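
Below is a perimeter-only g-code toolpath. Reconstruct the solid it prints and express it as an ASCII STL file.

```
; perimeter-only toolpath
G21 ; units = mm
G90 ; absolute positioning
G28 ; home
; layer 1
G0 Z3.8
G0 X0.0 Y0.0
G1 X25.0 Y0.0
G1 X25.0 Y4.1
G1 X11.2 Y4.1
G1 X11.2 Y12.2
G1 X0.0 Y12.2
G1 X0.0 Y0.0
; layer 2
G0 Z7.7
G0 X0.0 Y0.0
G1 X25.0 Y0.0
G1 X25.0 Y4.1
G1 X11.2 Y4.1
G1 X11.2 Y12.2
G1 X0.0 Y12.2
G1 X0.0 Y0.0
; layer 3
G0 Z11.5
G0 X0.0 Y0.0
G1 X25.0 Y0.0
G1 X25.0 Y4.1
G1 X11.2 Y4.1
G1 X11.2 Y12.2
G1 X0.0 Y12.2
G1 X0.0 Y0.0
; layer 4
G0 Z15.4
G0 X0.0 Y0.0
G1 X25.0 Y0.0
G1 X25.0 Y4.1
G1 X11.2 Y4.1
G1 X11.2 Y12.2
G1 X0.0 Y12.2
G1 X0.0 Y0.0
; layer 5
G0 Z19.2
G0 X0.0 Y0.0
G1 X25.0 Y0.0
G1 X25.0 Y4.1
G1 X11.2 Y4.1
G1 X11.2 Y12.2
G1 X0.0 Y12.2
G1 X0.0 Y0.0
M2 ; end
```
solid part
  facet normal 0.0000 0.0000 -1.0000
    outer loop
      vertex 25.0 4.1 0.0
      vertex 25.0 0.0 0.0
      vertex 0.0 0.0 0.0
    endloop
  endfacet
  facet normal 0.0000 0.0000 -1.0000
    outer loop
      vertex 11.2 4.1 0.0
      vertex 25.0 4.1 0.0
      vertex 0.0 0.0 0.0
    endloop
  endfacet
  facet normal 0.0000 0.0000 -1.0000
    outer loop
      vertex 11.2 12.2 0.0
      vertex 11.2 4.1 0.0
      vertex 0.0 0.0 0.0
    endloop
  endfacet
  facet normal 0.0000 0.0000 -1.0000
    outer loop
      vertex 0.0 12.2 0.0
      vertex 11.2 12.2 0.0
      vertex 0.0 0.0 0.0
    endloop
  endfacet
  facet normal 0.0000 0.0000 1.0000
    outer loop
      vertex 0.0 0.0 19.2
      vertex 25.0 0.0 19.2
      vertex 25.0 4.1 19.2
    endloop
  endfacet
  facet normal 0.0000 0.0000 1.0000
    outer loop
      vertex 0.0 0.0 19.2
      vertex 25.0 4.1 19.2
      vertex 11.2 4.1 19.2
    endloop
  endfacet
  facet normal 0.0000 0.0000 1.0000
    outer loop
      vertex 0.0 0.0 19.2
      vertex 11.2 4.1 19.2
      vertex 11.2 12.2 19.2
    endloop
  endfacet
  facet normal 0.0000 0.0000 1.0000
    outer loop
      vertex 0.0 0.0 19.2
      vertex 11.2 12.2 19.2
      vertex 0.0 12.2 19.2
    endloop
  endfacet
  facet normal 0.0000 -1.0000 0.0000
    outer loop
      vertex 0.0 0.0 0.0
      vertex 25.0 0.0 0.0
      vertex 25.0 0.0 19.2
    endloop
  endfacet
  facet normal 0.0000 -1.0000 0.0000
    outer loop
      vertex 0.0 0.0 0.0
      vertex 25.0 0.0 19.2
      vertex 0.0 0.0 19.2
    endloop
  endfacet
  facet normal 1.0000 0.0000 0.0000
    outer loop
      vertex 25.0 0.0 0.0
      vertex 25.0 4.1 0.0
      vertex 25.0 4.1 19.2
    endloop
  endfacet
  facet normal 1.0000 0.0000 0.0000
    outer loop
      vertex 25.0 0.0 0.0
      vertex 25.0 4.1 19.2
      vertex 25.0 0.0 19.2
    endloop
  endfacet
  facet normal 0.0000 1.0000 0.0000
    outer loop
      vertex 25.0 4.1 0.0
      vertex 11.2 4.1 0.0
      vertex 11.2 4.1 19.2
    endloop
  endfacet
  facet normal 0.0000 1.0000 0.0000
    outer loop
      vertex 25.0 4.1 0.0
      vertex 11.2 4.1 19.2
      vertex 25.0 4.1 19.2
    endloop
  endfacet
  facet normal 1.0000 0.0000 0.0000
    outer loop
      vertex 11.2 4.1 0.0
      vertex 11.2 12.2 0.0
      vertex 11.2 12.2 19.2
    endloop
  endfacet
  facet normal 1.0000 0.0000 0.0000
    outer loop
      vertex 11.2 4.1 0.0
      vertex 11.2 12.2 19.2
      vertex 11.2 4.1 19.2
    endloop
  endfacet
  facet normal 0.0000 1.0000 0.0000
    outer loop
      vertex 11.2 12.2 0.0
      vertex 0.0 12.2 0.0
      vertex 0.0 12.2 19.2
    endloop
  endfacet
  facet normal 0.0000 1.0000 0.0000
    outer loop
      vertex 11.2 12.2 0.0
      vertex 0.0 12.2 19.2
      vertex 11.2 12.2 19.2
    endloop
  endfacet
  facet normal -1.0000 0.0000 0.0000
    outer loop
      vertex 0.0 12.2 0.0
      vertex 0.0 0.0 0.0
      vertex 0.0 0.0 19.2
    endloop
  endfacet
  facet normal -1.0000 0.0000 0.0000
    outer loop
      vertex 0.0 12.2 0.0
      vertex 0.0 0.0 19.2
      vertex 0.0 12.2 19.2
    endloop
  endfacet
endsolid part

The G0 Z moves step by Δz≈3.8 mm. Every layer's G1 loop is the same polygon, so the solid is a straight extrusion of it from z=0 to z≈19.2. Closing with flat bottom and top caps and triangulating gives 20 facets — an L-shaped prism: outer 25 × 12.2 mm, arm thicknesses ≈ 4.1 mm (horizontal) and 11.2 mm (vertical), extruded 19.2 mm in z.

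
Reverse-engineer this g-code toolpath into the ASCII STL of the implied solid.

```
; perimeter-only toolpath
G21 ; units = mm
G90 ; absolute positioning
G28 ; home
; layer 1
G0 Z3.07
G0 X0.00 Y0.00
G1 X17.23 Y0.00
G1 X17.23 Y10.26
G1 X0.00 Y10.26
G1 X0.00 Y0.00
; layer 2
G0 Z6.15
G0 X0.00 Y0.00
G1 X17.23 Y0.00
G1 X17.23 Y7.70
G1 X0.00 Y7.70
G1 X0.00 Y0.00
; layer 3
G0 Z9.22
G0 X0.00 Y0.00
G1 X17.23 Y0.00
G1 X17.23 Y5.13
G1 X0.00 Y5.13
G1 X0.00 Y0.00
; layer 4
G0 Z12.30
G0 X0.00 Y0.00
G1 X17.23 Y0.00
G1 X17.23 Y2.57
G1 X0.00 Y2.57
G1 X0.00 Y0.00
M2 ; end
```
solid part
  facet normal 0.0000 0.0000 -1.0000
    outer loop
      vertex 17.23 12.83 0.00
      vertex 17.23 0.00 0.00
      vertex 0.00 0.00 0.00
    endloop
  endfacet
  facet normal 0.0000 0.0000 -1.0000
    outer loop
      vertex 0.00 12.83 0.00
      vertex 17.23 12.83 0.00
      vertex 0.00 0.00 0.00
    endloop
  endfacet
  facet normal 0.0000 -1.0000 0.0000
    outer loop
      vertex 0.00 0.00 0.00
      vertex 17.23 0.00 0.00
      vertex 17.23 0.00 15.37
    endloop
  endfacet
  facet normal 0.0000 -1.0000 0.0000
    outer loop
      vertex 0.00 0.00 0.00
      vertex 17.23 0.00 15.37
      vertex 0.00 0.00 15.37
    endloop
  endfacet
  facet normal 0.0000 0.7677 0.6408
    outer loop
      vertex 0.00 0.00 15.37
      vertex 17.23 0.00 15.37
      vertex 17.23 12.83 0.00
    endloop
  endfacet
  facet normal 0.0000 0.7677 0.6408
    outer loop
      vertex 0.00 0.00 15.37
      vertex 17.23 12.83 0.00
      vertex 0.00 12.83 0.00
    endloop
  endfacet
  facet normal -1.0000 0.0000 0.0000
    outer loop
      vertex 0.00 0.00 15.37
      vertex 0.00 12.83 0.00
      vertex 0.00 0.00 0.00
    endloop
  endfacet
  facet normal 1.0000 0.0000 0.0000
    outer loop
      vertex 17.23 0.00 0.00
      vertex 17.23 12.83 0.00
      vertex 17.23 0.00 15.37
    endloop
  endfacet
endsolid part

The G0 Z moves step by Δz≈3.07 mm. The G1 loops shrink linearly with z, so the solid tapers from its base footprint up to z≈15.4. Closing with a flat bottom cap and the tapered top and triangulating gives 8 facets — a wedge (ramp): 17.2 × 12.8 mm base, rising to 15.4 mm along the y=0 edge and sloping linearly to z=0 at y=12.8.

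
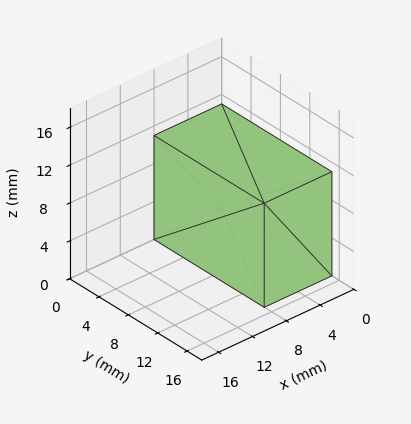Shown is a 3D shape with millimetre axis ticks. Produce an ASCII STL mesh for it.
Reading the render: the shape is a rectangular box, roughly 8 × 15 mm footprint and 11 mm tall (dimensions read to the nearest mm from the axis ticks). For the STL, each face is triangulated and given an outward normal.

solid part
  facet normal 0.0000 0.0000 -1.0000
    outer loop
      vertex 8.000 15.000 0.000
      vertex 8.000 0.000 0.000
      vertex 0.000 0.000 0.000
    endloop
  endfacet
  facet normal 0.0000 0.0000 -1.0000
    outer loop
      vertex 0.000 15.000 0.000
      vertex 8.000 15.000 0.000
      vertex 0.000 0.000 0.000
    endloop
  endfacet
  facet normal 0.0000 0.0000 1.0000
    outer loop
      vertex 0.000 0.000 11.000
      vertex 8.000 0.000 11.000
      vertex 8.000 15.000 11.000
    endloop
  endfacet
  facet normal 0.0000 0.0000 1.0000
    outer loop
      vertex 0.000 0.000 11.000
      vertex 8.000 15.000 11.000
      vertex 0.000 15.000 11.000
    endloop
  endfacet
  facet normal 0.0000 -1.0000 0.0000
    outer loop
      vertex 0.000 0.000 0.000
      vertex 8.000 0.000 0.000
      vertex 8.000 0.000 11.000
    endloop
  endfacet
  facet normal 0.0000 -1.0000 0.0000
    outer loop
      vertex 0.000 0.000 0.000
      vertex 8.000 0.000 11.000
      vertex 0.000 0.000 11.000
    endloop
  endfacet
  facet normal 0.0000 1.0000 0.0000
    outer loop
      vertex 8.000 15.000 11.000
      vertex 8.000 15.000 0.000
      vertex 0.000 15.000 0.000
    endloop
  endfacet
  facet normal 0.0000 1.0000 0.0000
    outer loop
      vertex 0.000 15.000 11.000
      vertex 8.000 15.000 11.000
      vertex 0.000 15.000 0.000
    endloop
  endfacet
  facet normal -1.0000 0.0000 0.0000
    outer loop
      vertex 0.000 15.000 11.000
      vertex 0.000 15.000 0.000
      vertex 0.000 0.000 0.000
    endloop
  endfacet
  facet normal -1.0000 0.0000 0.0000
    outer loop
      vertex 0.000 0.000 11.000
      vertex 0.000 15.000 11.000
      vertex 0.000 0.000 0.000
    endloop
  endfacet
  facet normal 1.0000 0.0000 0.0000
    outer loop
      vertex 8.000 0.000 0.000
      vertex 8.000 15.000 0.000
      vertex 8.000 15.000 11.000
    endloop
  endfacet
  facet normal 1.0000 0.0000 0.0000
    outer loop
      vertex 8.000 0.000 0.000
      vertex 8.000 15.000 11.000
      vertex 8.000 0.000 11.000
    endloop
  endfacet
endsolid part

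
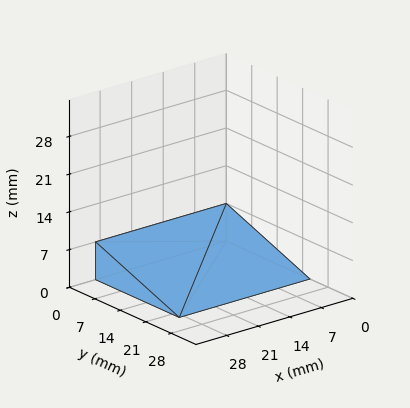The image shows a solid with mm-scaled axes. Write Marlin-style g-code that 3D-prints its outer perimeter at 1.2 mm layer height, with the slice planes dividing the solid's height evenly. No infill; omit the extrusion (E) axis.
Reading the render: the shape is a wedge (ramp): 29 × 23 mm base, rising to 7 mm along the y=0 edge and sloping linearly to z=0 at y=23 (dimensions read to the nearest mm from the axis ticks). For the g-code, the solid's height is divided into equal slices at the stated Δz and each level perimeter traced with G1 moves after a G0 lift.

; perimeter-only toolpath
G21 ; units = mm
G90 ; absolute positioning
G28 ; home
; layer 1
G0 Z1.2
G0 X0.0 Y0.0
G1 X29.0 Y0.0
G1 X29.0 Y19.2
G1 X0.0 Y19.2
G1 X0.0 Y0.0
; layer 2
G0 Z2.3
G0 X0.0 Y0.0
G1 X29.0 Y0.0
G1 X29.0 Y15.3
G1 X0.0 Y15.3
G1 X0.0 Y0.0
; layer 3
G0 Z3.5
G0 X0.0 Y0.0
G1 X29.0 Y0.0
G1 X29.0 Y11.5
G1 X0.0 Y11.5
G1 X0.0 Y0.0
; layer 4
G0 Z4.7
G0 X0.0 Y0.0
G1 X29.0 Y0.0
G1 X29.0 Y7.7
G1 X0.0 Y7.7
G1 X0.0 Y0.0
; layer 5
G0 Z5.8
G0 X0.0 Y0.0
G1 X29.0 Y0.0
G1 X29.0 Y3.8
G1 X0.0 Y3.8
G1 X0.0 Y0.0
M2 ; end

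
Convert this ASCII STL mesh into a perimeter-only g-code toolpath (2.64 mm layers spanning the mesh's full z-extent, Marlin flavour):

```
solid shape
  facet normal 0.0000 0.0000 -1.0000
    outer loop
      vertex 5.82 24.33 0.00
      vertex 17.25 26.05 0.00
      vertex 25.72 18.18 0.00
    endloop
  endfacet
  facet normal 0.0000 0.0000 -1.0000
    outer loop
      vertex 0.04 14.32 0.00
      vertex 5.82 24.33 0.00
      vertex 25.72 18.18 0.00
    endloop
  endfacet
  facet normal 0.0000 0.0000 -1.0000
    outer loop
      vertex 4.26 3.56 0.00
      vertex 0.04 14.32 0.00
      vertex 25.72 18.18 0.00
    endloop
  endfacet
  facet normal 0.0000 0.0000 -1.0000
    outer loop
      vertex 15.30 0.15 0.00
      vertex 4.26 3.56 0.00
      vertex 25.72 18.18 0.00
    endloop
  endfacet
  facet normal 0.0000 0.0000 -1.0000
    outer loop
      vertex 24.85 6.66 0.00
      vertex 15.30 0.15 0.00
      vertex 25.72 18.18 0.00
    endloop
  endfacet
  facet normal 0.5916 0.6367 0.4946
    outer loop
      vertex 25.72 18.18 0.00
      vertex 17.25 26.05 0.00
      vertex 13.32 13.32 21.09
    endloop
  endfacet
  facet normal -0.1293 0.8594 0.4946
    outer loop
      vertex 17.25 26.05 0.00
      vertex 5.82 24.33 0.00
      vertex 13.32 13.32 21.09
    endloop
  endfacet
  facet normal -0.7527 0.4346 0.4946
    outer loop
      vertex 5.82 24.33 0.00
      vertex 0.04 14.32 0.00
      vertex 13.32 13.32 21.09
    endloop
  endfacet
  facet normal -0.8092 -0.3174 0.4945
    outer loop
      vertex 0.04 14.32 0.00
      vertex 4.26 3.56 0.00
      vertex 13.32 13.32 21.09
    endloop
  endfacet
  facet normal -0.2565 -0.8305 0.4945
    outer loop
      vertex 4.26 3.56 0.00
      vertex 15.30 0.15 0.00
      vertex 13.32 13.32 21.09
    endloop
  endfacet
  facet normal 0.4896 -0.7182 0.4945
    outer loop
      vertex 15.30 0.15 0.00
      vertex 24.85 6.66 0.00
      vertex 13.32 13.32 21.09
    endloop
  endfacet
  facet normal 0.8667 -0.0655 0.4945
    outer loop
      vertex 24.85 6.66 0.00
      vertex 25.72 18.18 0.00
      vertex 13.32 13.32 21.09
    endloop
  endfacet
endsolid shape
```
; perimeter-only toolpath
G21 ; units = mm
G90 ; absolute positioning
G28 ; home
; layer 1
G0 Z2.64
G0 X24.17 Y17.57
G1 X16.76 Y24.46
G1 X6.76 Y22.95
G1 X1.70 Y14.20
G1 X5.39 Y4.78
G1 X15.05 Y1.80
G1 X23.41 Y7.49
G1 X24.17 Y17.57
; layer 2
G0 Z5.27
G0 X22.62 Y16.96
G1 X16.27 Y22.87
G1 X7.70 Y21.58
G1 X3.36 Y14.07
G1 X6.53 Y6.00
G1 X14.81 Y3.44
G1 X21.97 Y8.32
G1 X22.62 Y16.96
; layer 3
G0 Z7.91
G0 X21.07 Y16.36
G1 X15.78 Y21.28
G1 X8.63 Y20.20
G1 X5.02 Y13.95
G1 X7.66 Y7.22
G1 X14.56 Y5.09
G1 X20.53 Y9.16
G1 X21.07 Y16.36
; layer 4
G0 Z10.54
G0 X19.52 Y15.75
G1 X15.29 Y19.69
G1 X9.57 Y18.82
G1 X6.68 Y13.82
G1 X8.79 Y8.44
G1 X14.31 Y6.74
G1 X19.09 Y9.99
G1 X19.52 Y15.75
; layer 5
G0 Z13.18
G0 X17.97 Y15.14
G1 X14.79 Y18.09
G1 X10.51 Y17.45
G1 X8.34 Y13.70
G1 X9.92 Y9.66
G1 X14.06 Y8.38
G1 X17.64 Y10.82
G1 X17.97 Y15.14
; layer 6
G0 Z15.82
G0 X16.42 Y14.54
G1 X14.30 Y16.50
G1 X11.45 Y16.07
G1 X10.00 Y13.57
G1 X11.05 Y10.88
G1 X13.82 Y10.03
G1 X16.20 Y11.66
G1 X16.42 Y14.54
; layer 7
G0 Z18.45
G0 X14.87 Y13.93
G1 X13.81 Y14.91
G1 X12.38 Y14.70
G1 X11.66 Y13.45
G1 X12.19 Y12.10
G1 X13.57 Y11.67
G1 X14.76 Y12.49
G1 X14.87 Y13.93
M2 ; end

The solid is a regular 7-sided pyramid, base circumscribed radius ≈ 13.3 mm, apex at z ≈ 21.1 mm. Slicing at Δz = 2.64 mm — 8 equal slices spanning the solid's height, so layer i sits at z = i·h/8 — gives 7 non-empty perimeters. Each is a 7-segment closed polygon; G0 lifts to the layer z and rapids to the start vertex, then G1 traces the edges. The cross-section shrinks linearly with z (the slice at the apex is degenerate and omitted).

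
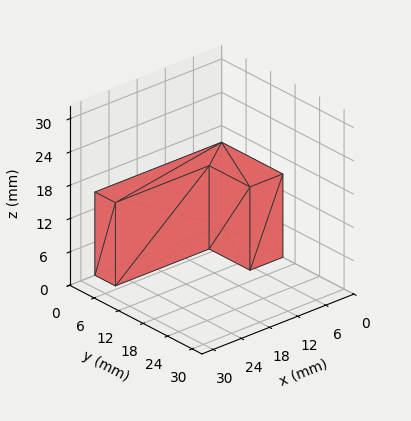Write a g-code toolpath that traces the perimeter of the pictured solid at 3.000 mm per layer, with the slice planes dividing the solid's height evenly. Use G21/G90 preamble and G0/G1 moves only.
Reading the render: the shape is an L-shaped prism: outer 27 × 15 mm, arm thicknesses ≈ 5 mm (horizontal) and 7 mm (vertical), extruded 15 mm in z (dimensions read to the nearest mm from the axis ticks). For the g-code, the solid's height is divided into equal slices at the stated Δz and each level perimeter traced with G1 moves after a G0 lift.

; perimeter-only toolpath
G21 ; units = mm
G90 ; absolute positioning
G28 ; home
; layer 1
G0 Z3.000
G0 X0.000 Y0.000
G1 X27.000 Y0.000
G1 X27.000 Y5.000
G1 X7.000 Y5.000
G1 X7.000 Y15.000
G1 X0.000 Y15.000
G1 X0.000 Y0.000
; layer 2
G0 Z6.000
G0 X0.000 Y0.000
G1 X27.000 Y0.000
G1 X27.000 Y5.000
G1 X7.000 Y5.000
G1 X7.000 Y15.000
G1 X0.000 Y15.000
G1 X0.000 Y0.000
; layer 3
G0 Z9.000
G0 X0.000 Y0.000
G1 X27.000 Y0.000
G1 X27.000 Y5.000
G1 X7.000 Y5.000
G1 X7.000 Y15.000
G1 X0.000 Y15.000
G1 X0.000 Y0.000
; layer 4
G0 Z12.000
G0 X0.000 Y0.000
G1 X27.000 Y0.000
G1 X27.000 Y5.000
G1 X7.000 Y5.000
G1 X7.000 Y15.000
G1 X0.000 Y15.000
G1 X0.000 Y0.000
; layer 5
G0 Z15.000
G0 X0.000 Y0.000
G1 X27.000 Y0.000
G1 X27.000 Y5.000
G1 X7.000 Y5.000
G1 X7.000 Y15.000
G1 X0.000 Y15.000
G1 X0.000 Y0.000
M2 ; end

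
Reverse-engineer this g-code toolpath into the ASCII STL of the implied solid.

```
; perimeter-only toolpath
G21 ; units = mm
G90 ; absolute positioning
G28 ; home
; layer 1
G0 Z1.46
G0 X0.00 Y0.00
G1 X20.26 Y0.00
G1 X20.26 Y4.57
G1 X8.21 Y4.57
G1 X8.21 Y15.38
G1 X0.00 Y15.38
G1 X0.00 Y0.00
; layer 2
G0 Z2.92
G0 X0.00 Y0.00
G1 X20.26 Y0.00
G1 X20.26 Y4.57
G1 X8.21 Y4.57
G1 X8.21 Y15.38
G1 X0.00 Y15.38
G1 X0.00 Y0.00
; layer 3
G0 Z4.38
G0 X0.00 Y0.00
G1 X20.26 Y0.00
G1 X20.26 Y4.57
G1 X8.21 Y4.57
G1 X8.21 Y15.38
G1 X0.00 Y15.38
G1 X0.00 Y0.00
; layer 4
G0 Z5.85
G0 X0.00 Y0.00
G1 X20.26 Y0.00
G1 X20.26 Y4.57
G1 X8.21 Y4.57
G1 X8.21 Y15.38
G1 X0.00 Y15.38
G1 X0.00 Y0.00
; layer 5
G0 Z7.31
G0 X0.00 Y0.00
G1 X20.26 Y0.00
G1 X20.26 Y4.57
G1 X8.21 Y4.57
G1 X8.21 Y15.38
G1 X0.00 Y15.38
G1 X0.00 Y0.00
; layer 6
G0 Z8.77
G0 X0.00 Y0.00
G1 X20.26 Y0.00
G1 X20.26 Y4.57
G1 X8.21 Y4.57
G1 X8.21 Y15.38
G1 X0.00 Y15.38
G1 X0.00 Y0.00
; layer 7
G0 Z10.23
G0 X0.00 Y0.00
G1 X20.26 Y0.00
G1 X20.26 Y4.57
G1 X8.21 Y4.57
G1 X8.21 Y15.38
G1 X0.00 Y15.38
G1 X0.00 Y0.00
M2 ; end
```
solid part
  facet normal 0.0000 0.0000 -1.0000
    outer loop
      vertex 20.26 4.57 0.00
      vertex 20.26 0.00 0.00
      vertex 0.00 0.00 0.00
    endloop
  endfacet
  facet normal 0.0000 0.0000 -1.0000
    outer loop
      vertex 8.21 4.57 0.00
      vertex 20.26 4.57 0.00
      vertex 0.00 0.00 0.00
    endloop
  endfacet
  facet normal 0.0000 0.0000 -1.0000
    outer loop
      vertex 8.21 15.38 0.00
      vertex 8.21 4.57 0.00
      vertex 0.00 0.00 0.00
    endloop
  endfacet
  facet normal 0.0000 0.0000 -1.0000
    outer loop
      vertex 0.00 15.38 0.00
      vertex 8.21 15.38 0.00
      vertex 0.00 0.00 0.00
    endloop
  endfacet
  facet normal 0.0000 0.0000 1.0000
    outer loop
      vertex 0.00 0.00 10.23
      vertex 20.26 0.00 10.23
      vertex 20.26 4.57 10.23
    endloop
  endfacet
  facet normal 0.0000 0.0000 1.0000
    outer loop
      vertex 0.00 0.00 10.23
      vertex 20.26 4.57 10.23
      vertex 8.21 4.57 10.23
    endloop
  endfacet
  facet normal 0.0000 0.0000 1.0000
    outer loop
      vertex 0.00 0.00 10.23
      vertex 8.21 4.57 10.23
      vertex 8.21 15.38 10.23
    endloop
  endfacet
  facet normal 0.0000 0.0000 1.0000
    outer loop
      vertex 0.00 0.00 10.23
      vertex 8.21 15.38 10.23
      vertex 0.00 15.38 10.23
    endloop
  endfacet
  facet normal 0.0000 -1.0000 0.0000
    outer loop
      vertex 0.00 0.00 0.00
      vertex 20.26 0.00 0.00
      vertex 20.26 0.00 10.23
    endloop
  endfacet
  facet normal 0.0000 -1.0000 0.0000
    outer loop
      vertex 0.00 0.00 0.00
      vertex 20.26 0.00 10.23
      vertex 0.00 0.00 10.23
    endloop
  endfacet
  facet normal 1.0000 0.0000 0.0000
    outer loop
      vertex 20.26 0.00 0.00
      vertex 20.26 4.57 0.00
      vertex 20.26 4.57 10.23
    endloop
  endfacet
  facet normal 1.0000 0.0000 0.0000
    outer loop
      vertex 20.26 0.00 0.00
      vertex 20.26 4.57 10.23
      vertex 20.26 0.00 10.23
    endloop
  endfacet
  facet normal 0.0000 1.0000 0.0000
    outer loop
      vertex 20.26 4.57 0.00
      vertex 8.21 4.57 0.00
      vertex 8.21 4.57 10.23
    endloop
  endfacet
  facet normal 0.0000 1.0000 0.0000
    outer loop
      vertex 20.26 4.57 0.00
      vertex 8.21 4.57 10.23
      vertex 20.26 4.57 10.23
    endloop
  endfacet
  facet normal 1.0000 0.0000 0.0000
    outer loop
      vertex 8.21 4.57 0.00
      vertex 8.21 15.38 0.00
      vertex 8.21 15.38 10.23
    endloop
  endfacet
  facet normal 1.0000 0.0000 0.0000
    outer loop
      vertex 8.21 4.57 0.00
      vertex 8.21 15.38 10.23
      vertex 8.21 4.57 10.23
    endloop
  endfacet
  facet normal 0.0000 1.0000 0.0000
    outer loop
      vertex 8.21 15.38 0.00
      vertex 0.00 15.38 0.00
      vertex 0.00 15.38 10.23
    endloop
  endfacet
  facet normal 0.0000 1.0000 0.0000
    outer loop
      vertex 8.21 15.38 0.00
      vertex 0.00 15.38 10.23
      vertex 8.21 15.38 10.23
    endloop
  endfacet
  facet normal -1.0000 0.0000 0.0000
    outer loop
      vertex 0.00 15.38 0.00
      vertex 0.00 0.00 0.00
      vertex 0.00 0.00 10.23
    endloop
  endfacet
  facet normal -1.0000 0.0000 0.0000
    outer loop
      vertex 0.00 15.38 0.00
      vertex 0.00 0.00 10.23
      vertex 0.00 15.38 10.23
    endloop
  endfacet
endsolid part

The G0 Z moves step by Δz≈1.46 mm. Every layer's G1 loop is the same polygon, so the solid is a straight extrusion of it from z=0 to z≈10.2. Closing with flat bottom and top caps and triangulating gives 20 facets — an L-shaped prism: outer 20.3 × 15.4 mm, arm thicknesses ≈ 4.57 mm (horizontal) and 8.21 mm (vertical), extruded 10.2 mm in z.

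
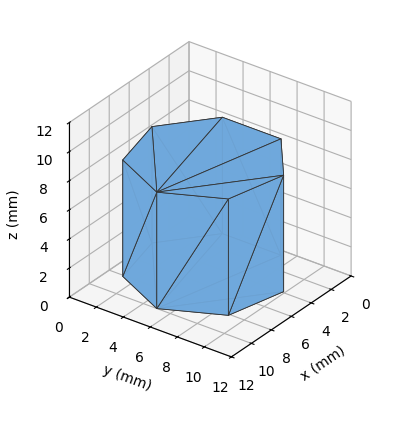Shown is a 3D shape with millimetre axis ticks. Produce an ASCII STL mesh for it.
Reading the render: the shape is a regular 7-sided prism (a cylinder approximated with 7 flat sides), circumscribed radius ≈ 5 mm, height ≈ 8 mm (dimensions read to the nearest mm from the axis ticks). For the STL, each face is triangulated and given an outward normal.

solid part
  facet normal 0.0000 0.0000 -1.0000
    outer loop
      vertex 3.887 9.875 0.000
      vertex 8.117 8.909 0.000
      vertex 10.000 5.000 0.000
    endloop
  endfacet
  facet normal 0.0000 0.0000 -1.0000
    outer loop
      vertex 0.495 7.169 0.000
      vertex 3.887 9.875 0.000
      vertex 10.000 5.000 0.000
    endloop
  endfacet
  facet normal 0.0000 0.0000 -1.0000
    outer loop
      vertex 0.495 2.831 0.000
      vertex 0.495 7.169 0.000
      vertex 10.000 5.000 0.000
    endloop
  endfacet
  facet normal 0.0000 0.0000 -1.0000
    outer loop
      vertex 3.887 0.125 0.000
      vertex 0.495 2.831 0.000
      vertex 10.000 5.000 0.000
    endloop
  endfacet
  facet normal 0.0000 0.0000 -1.0000
    outer loop
      vertex 8.117 1.091 0.000
      vertex 3.887 0.125 0.000
      vertex 10.000 5.000 0.000
    endloop
  endfacet
  facet normal 0.0000 0.0000 1.0000
    outer loop
      vertex 10.000 5.000 8.000
      vertex 8.117 8.909 8.000
      vertex 3.887 9.875 8.000
    endloop
  endfacet
  facet normal 0.0000 0.0000 1.0000
    outer loop
      vertex 10.000 5.000 8.000
      vertex 3.887 9.875 8.000
      vertex 0.495 7.169 8.000
    endloop
  endfacet
  facet normal 0.0000 0.0000 1.0000
    outer loop
      vertex 10.000 5.000 8.000
      vertex 0.495 7.169 8.000
      vertex 0.495 2.831 8.000
    endloop
  endfacet
  facet normal 0.0000 0.0000 1.0000
    outer loop
      vertex 10.000 5.000 8.000
      vertex 0.495 2.831 8.000
      vertex 3.887 0.125 8.000
    endloop
  endfacet
  facet normal 0.0000 0.0000 1.0000
    outer loop
      vertex 10.000 5.000 8.000
      vertex 3.887 0.125 8.000
      vertex 8.117 1.091 8.000
    endloop
  endfacet
  facet normal 0.9009 0.4340 0.0000
    outer loop
      vertex 10.000 5.000 0.000
      vertex 8.117 8.909 0.000
      vertex 8.117 8.909 8.000
    endloop
  endfacet
  facet normal 0.9009 0.4340 0.0000
    outer loop
      vertex 10.000 5.000 0.000
      vertex 8.117 8.909 8.000
      vertex 10.000 5.000 8.000
    endloop
  endfacet
  facet normal 0.2226 0.9749 0.0000
    outer loop
      vertex 8.117 8.909 0.000
      vertex 3.887 9.875 0.000
      vertex 3.887 9.875 8.000
    endloop
  endfacet
  facet normal 0.2226 0.9749 0.0000
    outer loop
      vertex 8.117 8.909 0.000
      vertex 3.887 9.875 8.000
      vertex 8.117 8.909 8.000
    endloop
  endfacet
  facet normal -0.6236 0.7817 0.0000
    outer loop
      vertex 3.887 9.875 0.000
      vertex 0.495 7.169 0.000
      vertex 0.495 7.169 8.000
    endloop
  endfacet
  facet normal -0.6236 0.7817 0.0000
    outer loop
      vertex 3.887 9.875 0.000
      vertex 0.495 7.169 8.000
      vertex 3.887 9.875 8.000
    endloop
  endfacet
  facet normal -1.0000 0.0000 0.0000
    outer loop
      vertex 0.495 7.169 0.000
      vertex 0.495 2.831 0.000
      vertex 0.495 2.831 8.000
    endloop
  endfacet
  facet normal -1.0000 0.0000 0.0000
    outer loop
      vertex 0.495 7.169 0.000
      vertex 0.495 2.831 8.000
      vertex 0.495 7.169 8.000
    endloop
  endfacet
  facet normal -0.6236 -0.7817 0.0000
    outer loop
      vertex 0.495 2.831 0.000
      vertex 3.887 0.125 0.000
      vertex 3.887 0.125 8.000
    endloop
  endfacet
  facet normal -0.6236 -0.7817 0.0000
    outer loop
      vertex 0.495 2.831 0.000
      vertex 3.887 0.125 8.000
      vertex 0.495 2.831 8.000
    endloop
  endfacet
  facet normal 0.2226 -0.9749 0.0000
    outer loop
      vertex 3.887 0.125 0.000
      vertex 8.117 1.091 0.000
      vertex 8.117 1.091 8.000
    endloop
  endfacet
  facet normal 0.2226 -0.9749 0.0000
    outer loop
      vertex 3.887 0.125 0.000
      vertex 8.117 1.091 8.000
      vertex 3.887 0.125 8.000
    endloop
  endfacet
  facet normal 0.9009 -0.4340 0.0000
    outer loop
      vertex 8.117 1.091 0.000
      vertex 10.000 5.000 0.000
      vertex 10.000 5.000 8.000
    endloop
  endfacet
  facet normal 0.9009 -0.4340 0.0000
    outer loop
      vertex 8.117 1.091 0.000
      vertex 10.000 5.000 8.000
      vertex 8.117 1.091 8.000
    endloop
  endfacet
endsolid part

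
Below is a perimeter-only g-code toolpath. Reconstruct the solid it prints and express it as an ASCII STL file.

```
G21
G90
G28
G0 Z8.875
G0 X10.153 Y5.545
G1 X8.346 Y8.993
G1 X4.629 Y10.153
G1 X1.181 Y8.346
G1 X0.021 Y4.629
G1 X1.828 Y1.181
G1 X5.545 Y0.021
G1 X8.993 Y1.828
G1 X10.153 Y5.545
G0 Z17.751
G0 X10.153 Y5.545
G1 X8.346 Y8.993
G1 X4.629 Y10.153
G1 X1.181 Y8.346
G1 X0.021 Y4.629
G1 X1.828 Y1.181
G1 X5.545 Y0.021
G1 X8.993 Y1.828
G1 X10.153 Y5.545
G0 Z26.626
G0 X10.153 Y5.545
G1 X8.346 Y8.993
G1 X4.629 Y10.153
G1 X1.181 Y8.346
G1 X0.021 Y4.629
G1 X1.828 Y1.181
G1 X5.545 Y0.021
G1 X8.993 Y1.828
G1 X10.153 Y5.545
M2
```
solid part
  facet normal 0.0000 0.0000 -1.0000
    outer loop
      vertex 4.629 10.153 0.000
      vertex 8.346 8.993 0.000
      vertex 10.153 5.545 0.000
    endloop
  endfacet
  facet normal 0.0000 0.0000 -1.0000
    outer loop
      vertex 1.181 8.346 0.000
      vertex 4.629 10.153 0.000
      vertex 10.153 5.545 0.000
    endloop
  endfacet
  facet normal 0.0000 0.0000 -1.0000
    outer loop
      vertex 0.021 4.629 0.000
      vertex 1.181 8.346 0.000
      vertex 10.153 5.545 0.000
    endloop
  endfacet
  facet normal 0.0000 0.0000 -1.0000
    outer loop
      vertex 1.828 1.181 0.000
      vertex 0.021 4.629 0.000
      vertex 10.153 5.545 0.000
    endloop
  endfacet
  facet normal 0.0000 0.0000 -1.0000
    outer loop
      vertex 5.545 0.021 0.000
      vertex 1.828 1.181 0.000
      vertex 10.153 5.545 0.000
    endloop
  endfacet
  facet normal 0.0000 0.0000 -1.0000
    outer loop
      vertex 8.993 1.828 0.000
      vertex 5.545 0.021 0.000
      vertex 10.153 5.545 0.000
    endloop
  endfacet
  facet normal 0.0000 0.0000 1.0000
    outer loop
      vertex 10.153 5.545 26.626
      vertex 8.346 8.993 26.626
      vertex 4.629 10.153 26.626
    endloop
  endfacet
  facet normal 0.0000 0.0000 1.0000
    outer loop
      vertex 10.153 5.545 26.626
      vertex 4.629 10.153 26.626
      vertex 1.181 8.346 26.626
    endloop
  endfacet
  facet normal 0.0000 0.0000 1.0000
    outer loop
      vertex 10.153 5.545 26.626
      vertex 1.181 8.346 26.626
      vertex 0.021 4.629 26.626
    endloop
  endfacet
  facet normal 0.0000 0.0000 1.0000
    outer loop
      vertex 10.153 5.545 26.626
      vertex 0.021 4.629 26.626
      vertex 1.828 1.181 26.626
    endloop
  endfacet
  facet normal 0.0000 0.0000 1.0000
    outer loop
      vertex 10.153 5.545 26.626
      vertex 1.828 1.181 26.626
      vertex 5.545 0.021 26.626
    endloop
  endfacet
  facet normal 0.0000 0.0000 1.0000
    outer loop
      vertex 10.153 5.545 26.626
      vertex 5.545 0.021 26.626
      vertex 8.993 1.828 26.626
    endloop
  endfacet
  facet normal 0.8857 0.4642 0.0000
    outer loop
      vertex 10.153 5.545 0.000
      vertex 8.346 8.993 0.000
      vertex 8.346 8.993 26.626
    endloop
  endfacet
  facet normal 0.8857 0.4642 0.0000
    outer loop
      vertex 10.153 5.545 0.000
      vertex 8.346 8.993 26.626
      vertex 10.153 5.545 26.626
    endloop
  endfacet
  facet normal 0.2979 0.9546 0.0000
    outer loop
      vertex 8.346 8.993 0.000
      vertex 4.629 10.153 0.000
      vertex 4.629 10.153 26.626
    endloop
  endfacet
  facet normal 0.2979 0.9546 0.0000
    outer loop
      vertex 8.346 8.993 0.000
      vertex 4.629 10.153 26.626
      vertex 8.346 8.993 26.626
    endloop
  endfacet
  facet normal -0.4642 0.8857 0.0000
    outer loop
      vertex 4.629 10.153 0.000
      vertex 1.181 8.346 0.000
      vertex 1.181 8.346 26.626
    endloop
  endfacet
  facet normal -0.4642 0.8857 0.0000
    outer loop
      vertex 4.629 10.153 0.000
      vertex 1.181 8.346 26.626
      vertex 4.629 10.153 26.626
    endloop
  endfacet
  facet normal -0.9546 0.2979 0.0000
    outer loop
      vertex 1.181 8.346 0.000
      vertex 0.021 4.629 0.000
      vertex 0.021 4.629 26.626
    endloop
  endfacet
  facet normal -0.9546 0.2979 0.0000
    outer loop
      vertex 1.181 8.346 0.000
      vertex 0.021 4.629 26.626
      vertex 1.181 8.346 26.626
    endloop
  endfacet
  facet normal -0.8857 -0.4642 0.0000
    outer loop
      vertex 0.021 4.629 0.000
      vertex 1.828 1.181 0.000
      vertex 1.828 1.181 26.626
    endloop
  endfacet
  facet normal -0.8857 -0.4642 0.0000
    outer loop
      vertex 0.021 4.629 0.000
      vertex 1.828 1.181 26.626
      vertex 0.021 4.629 26.626
    endloop
  endfacet
  facet normal -0.2979 -0.9546 0.0000
    outer loop
      vertex 1.828 1.181 0.000
      vertex 5.545 0.021 0.000
      vertex 5.545 0.021 26.626
    endloop
  endfacet
  facet normal -0.2979 -0.9546 0.0000
    outer loop
      vertex 1.828 1.181 0.000
      vertex 5.545 0.021 26.626
      vertex 1.828 1.181 26.626
    endloop
  endfacet
  facet normal 0.4642 -0.8857 0.0000
    outer loop
      vertex 5.545 0.021 0.000
      vertex 8.993 1.828 0.000
      vertex 8.993 1.828 26.626
    endloop
  endfacet
  facet normal 0.4642 -0.8857 0.0000
    outer loop
      vertex 5.545 0.021 0.000
      vertex 8.993 1.828 26.626
      vertex 5.545 0.021 26.626
    endloop
  endfacet
  facet normal 0.9546 -0.2979 0.0000
    outer loop
      vertex 8.993 1.828 0.000
      vertex 10.153 5.545 0.000
      vertex 10.153 5.545 26.626
    endloop
  endfacet
  facet normal 0.9546 -0.2979 0.0000
    outer loop
      vertex 8.993 1.828 0.000
      vertex 10.153 5.545 26.626
      vertex 8.993 1.828 26.626
    endloop
  endfacet
endsolid part

The G0 Z moves step by Δz≈8.875 mm. Every layer's G1 loop is the same polygon, so the solid is a straight extrusion of it from z=0 to z≈26.6. Closing with flat bottom and top caps and triangulating gives 28 facets — a regular 8-sided prism (a cylinder approximated with 8 flat sides), circumscribed radius ≈ 5.09 mm, height ≈ 26.6 mm.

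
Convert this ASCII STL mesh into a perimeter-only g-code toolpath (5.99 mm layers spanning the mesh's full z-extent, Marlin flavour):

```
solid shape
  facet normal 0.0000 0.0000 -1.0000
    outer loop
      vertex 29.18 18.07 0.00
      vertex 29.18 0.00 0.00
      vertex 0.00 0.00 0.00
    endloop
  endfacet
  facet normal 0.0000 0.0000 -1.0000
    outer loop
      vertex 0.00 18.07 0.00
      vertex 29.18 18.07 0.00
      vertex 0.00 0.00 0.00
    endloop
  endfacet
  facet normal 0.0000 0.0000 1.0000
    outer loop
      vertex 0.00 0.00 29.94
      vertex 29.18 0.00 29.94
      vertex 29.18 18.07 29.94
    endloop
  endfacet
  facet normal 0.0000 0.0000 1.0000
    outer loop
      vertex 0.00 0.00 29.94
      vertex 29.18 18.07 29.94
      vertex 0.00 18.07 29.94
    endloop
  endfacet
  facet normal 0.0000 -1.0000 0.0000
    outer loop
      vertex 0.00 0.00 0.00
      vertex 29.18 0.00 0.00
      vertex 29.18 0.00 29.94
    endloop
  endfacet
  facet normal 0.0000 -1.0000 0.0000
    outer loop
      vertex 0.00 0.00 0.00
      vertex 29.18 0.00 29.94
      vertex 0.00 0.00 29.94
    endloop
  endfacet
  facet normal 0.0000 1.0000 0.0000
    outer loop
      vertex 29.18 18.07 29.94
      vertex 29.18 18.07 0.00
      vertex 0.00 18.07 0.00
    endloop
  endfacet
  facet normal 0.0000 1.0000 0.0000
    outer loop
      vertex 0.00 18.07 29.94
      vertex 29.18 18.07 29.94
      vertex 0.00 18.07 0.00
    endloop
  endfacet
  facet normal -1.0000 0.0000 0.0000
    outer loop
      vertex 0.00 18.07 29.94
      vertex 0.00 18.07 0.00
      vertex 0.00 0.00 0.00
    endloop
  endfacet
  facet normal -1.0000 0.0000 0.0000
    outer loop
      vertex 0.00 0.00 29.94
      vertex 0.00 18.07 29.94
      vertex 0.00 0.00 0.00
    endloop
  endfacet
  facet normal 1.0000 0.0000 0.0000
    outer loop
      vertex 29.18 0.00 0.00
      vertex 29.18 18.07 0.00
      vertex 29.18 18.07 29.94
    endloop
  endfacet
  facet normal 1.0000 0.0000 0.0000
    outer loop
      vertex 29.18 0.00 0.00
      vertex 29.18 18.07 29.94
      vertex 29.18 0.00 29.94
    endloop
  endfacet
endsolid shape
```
; perimeter-only toolpath
G21 ; units = mm
G90 ; absolute positioning
G28 ; home
; layer 1
G0 Z5.99
G0 X0.00 Y0.00
G1 X29.18 Y0.00
G1 X29.18 Y18.07
G1 X0.00 Y18.07
G1 X0.00 Y0.00
; layer 2
G0 Z11.98
G0 X0.00 Y0.00
G1 X29.18 Y0.00
G1 X29.18 Y18.07
G1 X0.00 Y18.07
G1 X0.00 Y0.00
; layer 3
G0 Z17.96
G0 X0.00 Y0.00
G1 X29.18 Y0.00
G1 X29.18 Y18.07
G1 X0.00 Y18.07
G1 X0.00 Y0.00
; layer 4
G0 Z23.95
G0 X0.00 Y0.00
G1 X29.18 Y0.00
G1 X29.18 Y18.07
G1 X0.00 Y18.07
G1 X0.00 Y0.00
; layer 5
G0 Z29.94
G0 X0.00 Y0.00
G1 X29.18 Y0.00
G1 X29.18 Y18.07
G1 X0.00 Y18.07
G1 X0.00 Y0.00
M2 ; end

The solid is a rectangular box, roughly 29.2 × 18.1 mm footprint and 29.9 mm tall. Slicing at Δz = 5.99 mm — 5 equal slices spanning the solid's height, so layer i sits at z = i·h/5 — gives 5 non-empty perimeters. Each is a 4-segment closed polygon; G0 lifts to the layer z and rapids to the start vertex, then G1 traces the edges.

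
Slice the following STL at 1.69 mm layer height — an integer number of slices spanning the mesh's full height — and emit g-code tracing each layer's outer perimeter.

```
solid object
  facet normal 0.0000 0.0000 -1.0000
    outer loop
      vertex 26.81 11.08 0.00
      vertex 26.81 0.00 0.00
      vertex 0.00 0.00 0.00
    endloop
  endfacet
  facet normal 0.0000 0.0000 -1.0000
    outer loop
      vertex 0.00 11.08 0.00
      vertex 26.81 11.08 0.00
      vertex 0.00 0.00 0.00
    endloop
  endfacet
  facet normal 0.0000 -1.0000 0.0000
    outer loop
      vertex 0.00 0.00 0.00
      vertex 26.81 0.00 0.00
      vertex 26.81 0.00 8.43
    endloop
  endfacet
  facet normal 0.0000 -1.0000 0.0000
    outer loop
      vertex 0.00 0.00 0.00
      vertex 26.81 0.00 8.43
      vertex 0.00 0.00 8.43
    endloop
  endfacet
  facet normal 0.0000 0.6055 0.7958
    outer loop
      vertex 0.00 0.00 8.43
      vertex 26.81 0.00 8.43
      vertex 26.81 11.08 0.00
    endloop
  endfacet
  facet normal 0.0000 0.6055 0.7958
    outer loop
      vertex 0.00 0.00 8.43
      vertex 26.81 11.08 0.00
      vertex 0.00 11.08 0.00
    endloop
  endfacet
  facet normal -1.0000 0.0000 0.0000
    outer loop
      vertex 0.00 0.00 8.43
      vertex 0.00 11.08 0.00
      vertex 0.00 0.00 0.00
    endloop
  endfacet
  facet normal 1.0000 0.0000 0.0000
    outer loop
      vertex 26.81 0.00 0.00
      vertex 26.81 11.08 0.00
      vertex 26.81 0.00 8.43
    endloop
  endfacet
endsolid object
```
; perimeter-only toolpath
G21 ; units = mm
G90 ; absolute positioning
G28 ; home
; layer 1
G0 Z1.69
G0 X0.00 Y0.00
G1 X26.81 Y0.00
G1 X26.81 Y8.86
G1 X0.00 Y8.86
G1 X0.00 Y0.00
; layer 2
G0 Z3.37
G0 X0.00 Y0.00
G1 X26.81 Y0.00
G1 X26.81 Y6.65
G1 X0.00 Y6.65
G1 X0.00 Y0.00
; layer 3
G0 Z5.06
G0 X0.00 Y0.00
G1 X26.81 Y0.00
G1 X26.81 Y4.43
G1 X0.00 Y4.43
G1 X0.00 Y0.00
; layer 4
G0 Z6.74
G0 X0.00 Y0.00
G1 X26.81 Y0.00
G1 X26.81 Y2.22
G1 X0.00 Y2.22
G1 X0.00 Y0.00
M2 ; end

The solid is a wedge (ramp): 26.8 × 11.1 mm base, rising to 8.43 mm along the y=0 edge and sloping linearly to z=0 at y=11.1. Slicing at Δz = 1.69 mm — 5 equal slices spanning the solid's height, so layer i sits at z = i·h/5 — gives 4 non-empty perimeters. Each is a 4-segment closed polygon; G0 lifts to the layer z and rapids to the start vertex, then G1 traces the edges. The cross-section shrinks linearly with z (the slice at the apex is degenerate and omitted).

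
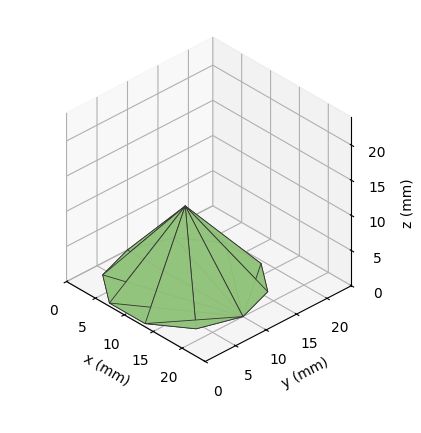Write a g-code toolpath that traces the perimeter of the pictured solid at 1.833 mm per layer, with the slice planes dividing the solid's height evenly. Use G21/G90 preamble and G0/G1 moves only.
Reading the render: the shape is a regular 10-sided pyramid, base circumscribed radius ≈ 10 mm, apex at z ≈ 11 mm (dimensions read to the nearest mm from the axis ticks). For the g-code, the solid's height is divided into equal slices at the stated Δz and each level perimeter traced with G1 moves after a G0 lift.

; perimeter-only toolpath
G21 ; units = mm
G90 ; absolute positioning
G28 ; home
; layer 1
G0 Z1.833
G0 X18.333 Y10.000
G1 X16.742 Y14.898
G1 X12.575 Y17.926
G1 X7.425 Y17.926
G1 X3.258 Y14.898
G1 X1.667 Y10.000
G1 X3.258 Y5.102
G1 X7.425 Y2.074
G1 X12.575 Y2.074
G1 X16.742 Y5.102
G1 X18.333 Y10.000
; layer 2
G0 Z3.667
G0 X16.667 Y10.000
G1 X15.393 Y13.919
G1 X12.060 Y16.341
G1 X7.940 Y16.341
G1 X4.607 Y13.919
G1 X3.333 Y10.000
G1 X4.607 Y6.081
G1 X7.940 Y3.659
G1 X12.060 Y3.659
G1 X15.393 Y6.081
G1 X16.667 Y10.000
; layer 3
G0 Z5.500
G0 X15.000 Y10.000
G1 X14.045 Y12.939
G1 X11.545 Y14.755
G1 X8.455 Y14.755
G1 X5.955 Y12.939
G1 X5.000 Y10.000
G1 X5.955 Y7.061
G1 X8.455 Y5.245
G1 X11.545 Y5.245
G1 X14.045 Y7.061
G1 X15.000 Y10.000
; layer 4
G0 Z7.333
G0 X13.333 Y10.000
G1 X12.697 Y11.959
G1 X11.030 Y13.170
G1 X8.970 Y13.170
G1 X7.303 Y11.959
G1 X6.667 Y10.000
G1 X7.303 Y8.041
G1 X8.970 Y6.830
G1 X11.030 Y6.830
G1 X12.697 Y8.041
G1 X13.333 Y10.000
; layer 5
G0 Z9.167
G0 X11.667 Y10.000
G1 X11.348 Y10.980
G1 X10.515 Y11.585
G1 X9.485 Y11.585
G1 X8.652 Y10.980
G1 X8.333 Y10.000
G1 X8.652 Y9.020
G1 X9.485 Y8.415
G1 X10.515 Y8.415
G1 X11.348 Y9.020
G1 X11.667 Y10.000
M2 ; end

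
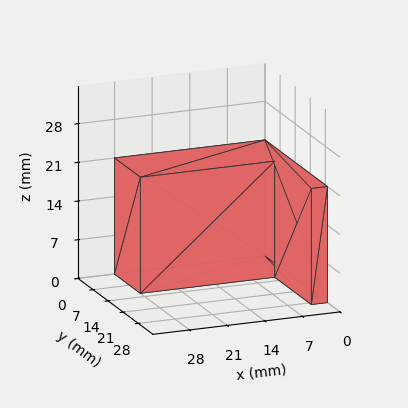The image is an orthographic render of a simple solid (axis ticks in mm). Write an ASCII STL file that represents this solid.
Reading the render: the shape is an L-shaped prism: outer 28 × 29 mm, arm thicknesses ≈ 12 mm (horizontal) and 3 mm (vertical), extruded 21 mm in z (dimensions read to the nearest mm from the axis ticks). For the STL, each face is triangulated and given an outward normal.

solid part
  facet normal 0.0000 0.0000 -1.0000
    outer loop
      vertex 28.00 12.00 0.00
      vertex 28.00 0.00 0.00
      vertex 0.00 0.00 0.00
    endloop
  endfacet
  facet normal 0.0000 0.0000 -1.0000
    outer loop
      vertex 3.00 12.00 0.00
      vertex 28.00 12.00 0.00
      vertex 0.00 0.00 0.00
    endloop
  endfacet
  facet normal 0.0000 0.0000 -1.0000
    outer loop
      vertex 3.00 29.00 0.00
      vertex 3.00 12.00 0.00
      vertex 0.00 0.00 0.00
    endloop
  endfacet
  facet normal 0.0000 0.0000 -1.0000
    outer loop
      vertex 0.00 29.00 0.00
      vertex 3.00 29.00 0.00
      vertex 0.00 0.00 0.00
    endloop
  endfacet
  facet normal 0.0000 0.0000 1.0000
    outer loop
      vertex 0.00 0.00 21.00
      vertex 28.00 0.00 21.00
      vertex 28.00 12.00 21.00
    endloop
  endfacet
  facet normal 0.0000 0.0000 1.0000
    outer loop
      vertex 0.00 0.00 21.00
      vertex 28.00 12.00 21.00
      vertex 3.00 12.00 21.00
    endloop
  endfacet
  facet normal 0.0000 0.0000 1.0000
    outer loop
      vertex 0.00 0.00 21.00
      vertex 3.00 12.00 21.00
      vertex 3.00 29.00 21.00
    endloop
  endfacet
  facet normal 0.0000 0.0000 1.0000
    outer loop
      vertex 0.00 0.00 21.00
      vertex 3.00 29.00 21.00
      vertex 0.00 29.00 21.00
    endloop
  endfacet
  facet normal 0.0000 -1.0000 0.0000
    outer loop
      vertex 0.00 0.00 0.00
      vertex 28.00 0.00 0.00
      vertex 28.00 0.00 21.00
    endloop
  endfacet
  facet normal 0.0000 -1.0000 0.0000
    outer loop
      vertex 0.00 0.00 0.00
      vertex 28.00 0.00 21.00
      vertex 0.00 0.00 21.00
    endloop
  endfacet
  facet normal 1.0000 0.0000 0.0000
    outer loop
      vertex 28.00 0.00 0.00
      vertex 28.00 12.00 0.00
      vertex 28.00 12.00 21.00
    endloop
  endfacet
  facet normal 1.0000 0.0000 0.0000
    outer loop
      vertex 28.00 0.00 0.00
      vertex 28.00 12.00 21.00
      vertex 28.00 0.00 21.00
    endloop
  endfacet
  facet normal 0.0000 1.0000 0.0000
    outer loop
      vertex 28.00 12.00 0.00
      vertex 3.00 12.00 0.00
      vertex 3.00 12.00 21.00
    endloop
  endfacet
  facet normal 0.0000 1.0000 0.0000
    outer loop
      vertex 28.00 12.00 0.00
      vertex 3.00 12.00 21.00
      vertex 28.00 12.00 21.00
    endloop
  endfacet
  facet normal 1.0000 0.0000 0.0000
    outer loop
      vertex 3.00 12.00 0.00
      vertex 3.00 29.00 0.00
      vertex 3.00 29.00 21.00
    endloop
  endfacet
  facet normal 1.0000 0.0000 0.0000
    outer loop
      vertex 3.00 12.00 0.00
      vertex 3.00 29.00 21.00
      vertex 3.00 12.00 21.00
    endloop
  endfacet
  facet normal 0.0000 1.0000 0.0000
    outer loop
      vertex 3.00 29.00 0.00
      vertex 0.00 29.00 0.00
      vertex 0.00 29.00 21.00
    endloop
  endfacet
  facet normal 0.0000 1.0000 0.0000
    outer loop
      vertex 3.00 29.00 0.00
      vertex 0.00 29.00 21.00
      vertex 3.00 29.00 21.00
    endloop
  endfacet
  facet normal -1.0000 0.0000 0.0000
    outer loop
      vertex 0.00 29.00 0.00
      vertex 0.00 0.00 0.00
      vertex 0.00 0.00 21.00
    endloop
  endfacet
  facet normal -1.0000 0.0000 0.0000
    outer loop
      vertex 0.00 29.00 0.00
      vertex 0.00 0.00 21.00
      vertex 0.00 29.00 21.00
    endloop
  endfacet
endsolid part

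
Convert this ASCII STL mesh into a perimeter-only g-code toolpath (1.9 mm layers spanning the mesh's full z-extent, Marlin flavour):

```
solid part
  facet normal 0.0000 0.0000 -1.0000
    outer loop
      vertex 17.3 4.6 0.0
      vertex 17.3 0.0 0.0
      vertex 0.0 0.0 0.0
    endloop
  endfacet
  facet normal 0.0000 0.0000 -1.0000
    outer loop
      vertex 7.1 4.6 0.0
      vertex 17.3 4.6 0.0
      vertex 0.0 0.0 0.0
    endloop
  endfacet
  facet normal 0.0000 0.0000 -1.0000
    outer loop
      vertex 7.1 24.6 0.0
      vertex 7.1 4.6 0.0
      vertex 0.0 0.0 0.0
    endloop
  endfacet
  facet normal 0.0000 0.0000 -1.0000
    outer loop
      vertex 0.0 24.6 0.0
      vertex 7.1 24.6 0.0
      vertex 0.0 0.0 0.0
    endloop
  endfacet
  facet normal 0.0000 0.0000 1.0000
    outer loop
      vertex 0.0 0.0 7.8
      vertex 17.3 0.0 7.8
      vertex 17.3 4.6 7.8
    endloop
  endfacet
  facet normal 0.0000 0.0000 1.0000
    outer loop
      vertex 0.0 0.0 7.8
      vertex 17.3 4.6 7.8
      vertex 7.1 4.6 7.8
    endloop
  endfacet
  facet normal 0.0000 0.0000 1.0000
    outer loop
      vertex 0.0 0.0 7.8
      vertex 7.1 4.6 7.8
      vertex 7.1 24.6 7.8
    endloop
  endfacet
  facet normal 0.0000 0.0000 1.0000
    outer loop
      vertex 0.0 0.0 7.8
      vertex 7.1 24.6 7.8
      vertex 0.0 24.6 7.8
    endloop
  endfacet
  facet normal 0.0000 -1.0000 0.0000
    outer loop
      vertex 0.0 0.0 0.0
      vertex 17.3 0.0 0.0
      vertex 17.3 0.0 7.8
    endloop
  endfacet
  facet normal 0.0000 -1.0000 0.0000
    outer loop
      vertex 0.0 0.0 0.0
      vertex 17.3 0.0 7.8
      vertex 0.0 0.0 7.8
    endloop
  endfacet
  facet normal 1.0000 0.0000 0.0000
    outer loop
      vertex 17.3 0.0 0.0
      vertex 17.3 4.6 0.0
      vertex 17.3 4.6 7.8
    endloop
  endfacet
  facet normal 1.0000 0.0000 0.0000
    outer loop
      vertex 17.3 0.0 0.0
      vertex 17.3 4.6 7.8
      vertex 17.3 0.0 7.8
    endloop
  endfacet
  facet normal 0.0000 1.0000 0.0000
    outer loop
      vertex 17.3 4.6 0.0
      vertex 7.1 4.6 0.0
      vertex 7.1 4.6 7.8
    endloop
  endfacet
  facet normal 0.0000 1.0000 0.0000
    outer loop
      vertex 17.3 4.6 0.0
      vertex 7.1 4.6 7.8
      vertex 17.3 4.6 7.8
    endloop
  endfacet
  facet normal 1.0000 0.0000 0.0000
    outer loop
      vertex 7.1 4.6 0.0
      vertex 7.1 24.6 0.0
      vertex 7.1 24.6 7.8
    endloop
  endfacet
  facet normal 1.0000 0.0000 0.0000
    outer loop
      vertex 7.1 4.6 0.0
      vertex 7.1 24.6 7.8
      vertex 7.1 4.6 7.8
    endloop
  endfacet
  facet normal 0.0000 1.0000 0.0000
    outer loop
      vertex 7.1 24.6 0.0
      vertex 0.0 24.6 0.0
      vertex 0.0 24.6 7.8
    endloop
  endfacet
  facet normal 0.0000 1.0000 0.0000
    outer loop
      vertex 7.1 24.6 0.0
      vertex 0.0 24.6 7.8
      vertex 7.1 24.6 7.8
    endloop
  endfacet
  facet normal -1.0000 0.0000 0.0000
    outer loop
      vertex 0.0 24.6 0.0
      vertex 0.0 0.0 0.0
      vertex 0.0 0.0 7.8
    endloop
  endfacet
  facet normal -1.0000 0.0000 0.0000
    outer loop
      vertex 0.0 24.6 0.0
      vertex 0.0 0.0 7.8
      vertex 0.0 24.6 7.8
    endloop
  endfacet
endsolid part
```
; perimeter-only toolpath
G21 ; units = mm
G90 ; absolute positioning
G28 ; home
; layer 1
G0 Z1.9
G0 X0.0 Y0.0
G1 X17.3 Y0.0
G1 X17.3 Y4.6
G1 X7.1 Y4.6
G1 X7.1 Y24.6
G1 X0.0 Y24.6
G1 X0.0 Y0.0
; layer 2
G0 Z3.9
G0 X0.0 Y0.0
G1 X17.3 Y0.0
G1 X17.3 Y4.6
G1 X7.1 Y4.6
G1 X7.1 Y24.6
G1 X0.0 Y24.6
G1 X0.0 Y0.0
; layer 3
G0 Z5.8
G0 X0.0 Y0.0
G1 X17.3 Y0.0
G1 X17.3 Y4.6
G1 X7.1 Y4.6
G1 X7.1 Y24.6
G1 X0.0 Y24.6
G1 X0.0 Y0.0
; layer 4
G0 Z7.8
G0 X0.0 Y0.0
G1 X17.3 Y0.0
G1 X17.3 Y4.6
G1 X7.1 Y4.6
G1 X7.1 Y24.6
G1 X0.0 Y24.6
G1 X0.0 Y0.0
M2 ; end

The solid is an L-shaped prism: outer 17.3 × 24.6 mm, arm thicknesses ≈ 4.6 mm (horizontal) and 7.1 mm (vertical), extruded 7.8 mm in z. Slicing at Δz = 1.9 mm — 4 equal slices spanning the solid's height, so layer i sits at z = i·h/4 — gives 4 non-empty perimeters. Each is a 6-segment closed polygon; G0 lifts to the layer z and rapids to the start vertex, then G1 traces the edges.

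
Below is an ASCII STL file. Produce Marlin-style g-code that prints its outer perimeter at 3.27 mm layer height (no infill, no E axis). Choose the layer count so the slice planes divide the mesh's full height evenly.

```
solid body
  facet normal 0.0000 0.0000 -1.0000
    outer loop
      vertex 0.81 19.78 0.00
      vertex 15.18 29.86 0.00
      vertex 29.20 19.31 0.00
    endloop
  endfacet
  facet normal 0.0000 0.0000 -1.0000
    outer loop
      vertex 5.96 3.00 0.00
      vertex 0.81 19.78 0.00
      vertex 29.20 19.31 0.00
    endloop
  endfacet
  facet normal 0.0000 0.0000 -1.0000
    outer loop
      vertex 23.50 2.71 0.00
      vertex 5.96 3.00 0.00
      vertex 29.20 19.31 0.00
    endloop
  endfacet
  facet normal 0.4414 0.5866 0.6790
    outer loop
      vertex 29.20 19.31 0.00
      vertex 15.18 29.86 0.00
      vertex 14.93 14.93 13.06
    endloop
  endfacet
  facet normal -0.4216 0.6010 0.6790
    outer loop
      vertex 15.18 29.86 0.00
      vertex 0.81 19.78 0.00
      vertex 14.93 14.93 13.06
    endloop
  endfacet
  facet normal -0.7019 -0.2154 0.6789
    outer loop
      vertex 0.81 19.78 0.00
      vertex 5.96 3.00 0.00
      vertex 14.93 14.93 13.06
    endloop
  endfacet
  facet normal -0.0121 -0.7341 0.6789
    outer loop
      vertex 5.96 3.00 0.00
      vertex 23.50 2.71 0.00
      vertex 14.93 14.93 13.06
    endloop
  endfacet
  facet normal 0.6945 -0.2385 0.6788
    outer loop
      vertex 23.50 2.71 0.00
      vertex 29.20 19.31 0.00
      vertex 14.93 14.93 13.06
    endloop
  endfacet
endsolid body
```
; perimeter-only toolpath
G21 ; units = mm
G90 ; absolute positioning
G28 ; home
; layer 1
G0 Z3.27
G0 X25.63 Y18.21
G1 X15.12 Y26.13
G1 X4.34 Y18.57
G1 X8.20 Y5.98
G1 X21.36 Y5.76
G1 X25.63 Y18.21
; layer 2
G0 Z6.53
G0 X22.06 Y17.12
G1 X15.05 Y22.39
G1 X7.87 Y17.36
G1 X10.45 Y8.96
G1 X19.21 Y8.82
G1 X22.06 Y17.12
; layer 3
G0 Z9.79
G0 X18.50 Y16.02
G1 X14.99 Y18.66
G1 X11.40 Y16.14
G1 X12.69 Y11.95
G1 X17.07 Y11.88
G1 X18.50 Y16.02
M2 ; end

The solid is a regular 5-sided pyramid, base circumscribed radius ≈ 14.9 mm, apex at z ≈ 13.1 mm. Slicing at Δz = 3.27 mm — 4 equal slices spanning the solid's height, so layer i sits at z = i·h/4 — gives 3 non-empty perimeters. Each is a 5-segment closed polygon; G0 lifts to the layer z and rapids to the start vertex, then G1 traces the edges. The cross-section shrinks linearly with z (the slice at the apex is degenerate and omitted).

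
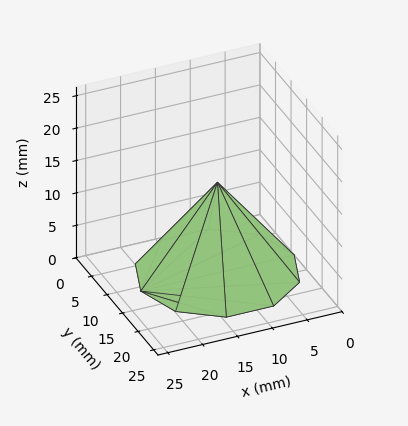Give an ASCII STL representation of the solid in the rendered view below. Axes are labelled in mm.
Reading the render: the shape is a regular 10-sided pyramid, base circumscribed radius ≈ 11 mm, apex at z ≈ 14 mm (dimensions read to the nearest mm from the axis ticks). For the STL, each face is triangulated and given an outward normal.

solid part
  facet normal 0.0000 0.0000 -1.0000
    outer loop
      vertex 14.399 21.462 0.000
      vertex 19.899 17.466 0.000
      vertex 22.000 11.000 0.000
    endloop
  endfacet
  facet normal 0.0000 0.0000 -1.0000
    outer loop
      vertex 7.601 21.462 0.000
      vertex 14.399 21.462 0.000
      vertex 22.000 11.000 0.000
    endloop
  endfacet
  facet normal 0.0000 0.0000 -1.0000
    outer loop
      vertex 2.101 17.466 0.000
      vertex 7.601 21.462 0.000
      vertex 22.000 11.000 0.000
    endloop
  endfacet
  facet normal 0.0000 0.0000 -1.0000
    outer loop
      vertex 0.000 11.000 0.000
      vertex 2.101 17.466 0.000
      vertex 22.000 11.000 0.000
    endloop
  endfacet
  facet normal 0.0000 0.0000 -1.0000
    outer loop
      vertex 2.101 4.534 0.000
      vertex 0.000 11.000 0.000
      vertex 22.000 11.000 0.000
    endloop
  endfacet
  facet normal 0.0000 0.0000 -1.0000
    outer loop
      vertex 7.601 0.538 0.000
      vertex 2.101 4.534 0.000
      vertex 22.000 11.000 0.000
    endloop
  endfacet
  facet normal 0.0000 0.0000 -1.0000
    outer loop
      vertex 14.399 0.538 0.000
      vertex 7.601 0.538 0.000
      vertex 22.000 11.000 0.000
    endloop
  endfacet
  facet normal 0.0000 0.0000 -1.0000
    outer loop
      vertex 19.899 4.534 0.000
      vertex 14.399 0.538 0.000
      vertex 22.000 11.000 0.000
    endloop
  endfacet
  facet normal 0.7618 0.2475 0.5986
    outer loop
      vertex 22.000 11.000 0.000
      vertex 19.899 17.466 0.000
      vertex 11.000 11.000 14.000
    endloop
  endfacet
  facet normal 0.4708 0.6481 0.5986
    outer loop
      vertex 19.899 17.466 0.000
      vertex 14.399 21.462 0.000
      vertex 11.000 11.000 14.000
    endloop
  endfacet
  facet normal 0.0000 0.8010 0.5986
    outer loop
      vertex 14.399 21.462 0.000
      vertex 7.601 21.462 0.000
      vertex 11.000 11.000 14.000
    endloop
  endfacet
  facet normal -0.4708 0.6481 0.5986
    outer loop
      vertex 7.601 21.462 0.000
      vertex 2.101 17.466 0.000
      vertex 11.000 11.000 14.000
    endloop
  endfacet
  facet normal -0.7618 0.2475 0.5986
    outer loop
      vertex 2.101 17.466 0.000
      vertex 0.000 11.000 0.000
      vertex 11.000 11.000 14.000
    endloop
  endfacet
  facet normal -0.7618 -0.2475 0.5986
    outer loop
      vertex 0.000 11.000 0.000
      vertex 2.101 4.534 0.000
      vertex 11.000 11.000 14.000
    endloop
  endfacet
  facet normal -0.4708 -0.6481 0.5986
    outer loop
      vertex 2.101 4.534 0.000
      vertex 7.601 0.538 0.000
      vertex 11.000 11.000 14.000
    endloop
  endfacet
  facet normal 0.0000 -0.8010 0.5986
    outer loop
      vertex 7.601 0.538 0.000
      vertex 14.399 0.538 0.000
      vertex 11.000 11.000 14.000
    endloop
  endfacet
  facet normal 0.4708 -0.6481 0.5986
    outer loop
      vertex 14.399 0.538 0.000
      vertex 19.899 4.534 0.000
      vertex 11.000 11.000 14.000
    endloop
  endfacet
  facet normal 0.7618 -0.2475 0.5986
    outer loop
      vertex 19.899 4.534 0.000
      vertex 22.000 11.000 0.000
      vertex 11.000 11.000 14.000
    endloop
  endfacet
endsolid part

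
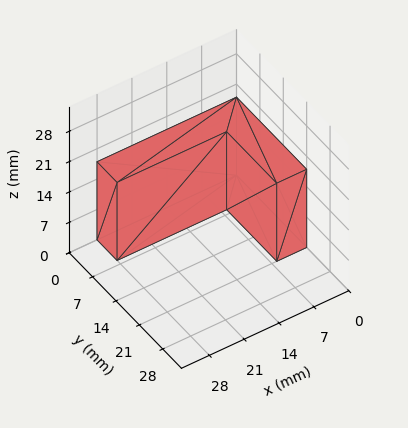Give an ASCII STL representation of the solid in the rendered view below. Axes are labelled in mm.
Reading the render: the shape is an L-shaped prism: outer 28 × 21 mm, arm thicknesses ≈ 6 mm (horizontal) and 6 mm (vertical), extruded 18 mm in z (dimensions read to the nearest mm from the axis ticks). For the STL, each face is triangulated and given an outward normal.

solid part
  facet normal 0.0000 0.0000 -1.0000
    outer loop
      vertex 28.0 6.0 0.0
      vertex 28.0 0.0 0.0
      vertex 0.0 0.0 0.0
    endloop
  endfacet
  facet normal 0.0000 0.0000 -1.0000
    outer loop
      vertex 6.0 6.0 0.0
      vertex 28.0 6.0 0.0
      vertex 0.0 0.0 0.0
    endloop
  endfacet
  facet normal 0.0000 0.0000 -1.0000
    outer loop
      vertex 6.0 21.0 0.0
      vertex 6.0 6.0 0.0
      vertex 0.0 0.0 0.0
    endloop
  endfacet
  facet normal 0.0000 0.0000 -1.0000
    outer loop
      vertex 0.0 21.0 0.0
      vertex 6.0 21.0 0.0
      vertex 0.0 0.0 0.0
    endloop
  endfacet
  facet normal 0.0000 0.0000 1.0000
    outer loop
      vertex 0.0 0.0 18.0
      vertex 28.0 0.0 18.0
      vertex 28.0 6.0 18.0
    endloop
  endfacet
  facet normal 0.0000 0.0000 1.0000
    outer loop
      vertex 0.0 0.0 18.0
      vertex 28.0 6.0 18.0
      vertex 6.0 6.0 18.0
    endloop
  endfacet
  facet normal 0.0000 0.0000 1.0000
    outer loop
      vertex 0.0 0.0 18.0
      vertex 6.0 6.0 18.0
      vertex 6.0 21.0 18.0
    endloop
  endfacet
  facet normal 0.0000 0.0000 1.0000
    outer loop
      vertex 0.0 0.0 18.0
      vertex 6.0 21.0 18.0
      vertex 0.0 21.0 18.0
    endloop
  endfacet
  facet normal 0.0000 -1.0000 0.0000
    outer loop
      vertex 0.0 0.0 0.0
      vertex 28.0 0.0 0.0
      vertex 28.0 0.0 18.0
    endloop
  endfacet
  facet normal 0.0000 -1.0000 0.0000
    outer loop
      vertex 0.0 0.0 0.0
      vertex 28.0 0.0 18.0
      vertex 0.0 0.0 18.0
    endloop
  endfacet
  facet normal 1.0000 0.0000 0.0000
    outer loop
      vertex 28.0 0.0 0.0
      vertex 28.0 6.0 0.0
      vertex 28.0 6.0 18.0
    endloop
  endfacet
  facet normal 1.0000 0.0000 0.0000
    outer loop
      vertex 28.0 0.0 0.0
      vertex 28.0 6.0 18.0
      vertex 28.0 0.0 18.0
    endloop
  endfacet
  facet normal 0.0000 1.0000 0.0000
    outer loop
      vertex 28.0 6.0 0.0
      vertex 6.0 6.0 0.0
      vertex 6.0 6.0 18.0
    endloop
  endfacet
  facet normal 0.0000 1.0000 0.0000
    outer loop
      vertex 28.0 6.0 0.0
      vertex 6.0 6.0 18.0
      vertex 28.0 6.0 18.0
    endloop
  endfacet
  facet normal 1.0000 0.0000 0.0000
    outer loop
      vertex 6.0 6.0 0.0
      vertex 6.0 21.0 0.0
      vertex 6.0 21.0 18.0
    endloop
  endfacet
  facet normal 1.0000 0.0000 0.0000
    outer loop
      vertex 6.0 6.0 0.0
      vertex 6.0 21.0 18.0
      vertex 6.0 6.0 18.0
    endloop
  endfacet
  facet normal 0.0000 1.0000 0.0000
    outer loop
      vertex 6.0 21.0 0.0
      vertex 0.0 21.0 0.0
      vertex 0.0 21.0 18.0
    endloop
  endfacet
  facet normal 0.0000 1.0000 0.0000
    outer loop
      vertex 6.0 21.0 0.0
      vertex 0.0 21.0 18.0
      vertex 6.0 21.0 18.0
    endloop
  endfacet
  facet normal -1.0000 0.0000 0.0000
    outer loop
      vertex 0.0 21.0 0.0
      vertex 0.0 0.0 0.0
      vertex 0.0 0.0 18.0
    endloop
  endfacet
  facet normal -1.0000 0.0000 0.0000
    outer loop
      vertex 0.0 21.0 0.0
      vertex 0.0 0.0 18.0
      vertex 0.0 21.0 18.0
    endloop
  endfacet
endsolid part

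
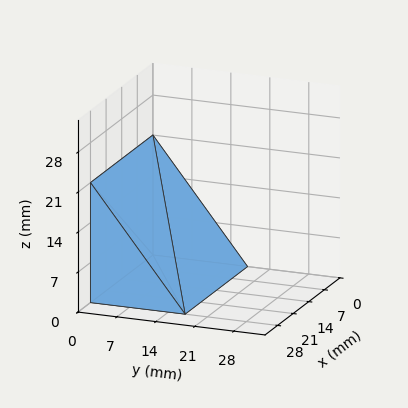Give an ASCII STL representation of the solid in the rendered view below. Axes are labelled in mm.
Reading the render: the shape is a wedge (ramp): 28 × 17 mm base, rising to 21 mm along the y=0 edge and sloping linearly to z=0 at y=17 (dimensions read to the nearest mm from the axis ticks). For the STL, each face is triangulated and given an outward normal.

solid part
  facet normal 0.0000 0.0000 -1.0000
    outer loop
      vertex 28.000 17.000 0.000
      vertex 28.000 0.000 0.000
      vertex 0.000 0.000 0.000
    endloop
  endfacet
  facet normal 0.0000 0.0000 -1.0000
    outer loop
      vertex 0.000 17.000 0.000
      vertex 28.000 17.000 0.000
      vertex 0.000 0.000 0.000
    endloop
  endfacet
  facet normal 0.0000 -1.0000 0.0000
    outer loop
      vertex 0.000 0.000 0.000
      vertex 28.000 0.000 0.000
      vertex 28.000 0.000 21.000
    endloop
  endfacet
  facet normal 0.0000 -1.0000 0.0000
    outer loop
      vertex 0.000 0.000 0.000
      vertex 28.000 0.000 21.000
      vertex 0.000 0.000 21.000
    endloop
  endfacet
  facet normal 0.0000 0.7772 0.6292
    outer loop
      vertex 0.000 0.000 21.000
      vertex 28.000 0.000 21.000
      vertex 28.000 17.000 0.000
    endloop
  endfacet
  facet normal 0.0000 0.7772 0.6292
    outer loop
      vertex 0.000 0.000 21.000
      vertex 28.000 17.000 0.000
      vertex 0.000 17.000 0.000
    endloop
  endfacet
  facet normal -1.0000 0.0000 0.0000
    outer loop
      vertex 0.000 0.000 21.000
      vertex 0.000 17.000 0.000
      vertex 0.000 0.000 0.000
    endloop
  endfacet
  facet normal 1.0000 0.0000 0.0000
    outer loop
      vertex 28.000 0.000 0.000
      vertex 28.000 17.000 0.000
      vertex 28.000 0.000 21.000
    endloop
  endfacet
endsolid part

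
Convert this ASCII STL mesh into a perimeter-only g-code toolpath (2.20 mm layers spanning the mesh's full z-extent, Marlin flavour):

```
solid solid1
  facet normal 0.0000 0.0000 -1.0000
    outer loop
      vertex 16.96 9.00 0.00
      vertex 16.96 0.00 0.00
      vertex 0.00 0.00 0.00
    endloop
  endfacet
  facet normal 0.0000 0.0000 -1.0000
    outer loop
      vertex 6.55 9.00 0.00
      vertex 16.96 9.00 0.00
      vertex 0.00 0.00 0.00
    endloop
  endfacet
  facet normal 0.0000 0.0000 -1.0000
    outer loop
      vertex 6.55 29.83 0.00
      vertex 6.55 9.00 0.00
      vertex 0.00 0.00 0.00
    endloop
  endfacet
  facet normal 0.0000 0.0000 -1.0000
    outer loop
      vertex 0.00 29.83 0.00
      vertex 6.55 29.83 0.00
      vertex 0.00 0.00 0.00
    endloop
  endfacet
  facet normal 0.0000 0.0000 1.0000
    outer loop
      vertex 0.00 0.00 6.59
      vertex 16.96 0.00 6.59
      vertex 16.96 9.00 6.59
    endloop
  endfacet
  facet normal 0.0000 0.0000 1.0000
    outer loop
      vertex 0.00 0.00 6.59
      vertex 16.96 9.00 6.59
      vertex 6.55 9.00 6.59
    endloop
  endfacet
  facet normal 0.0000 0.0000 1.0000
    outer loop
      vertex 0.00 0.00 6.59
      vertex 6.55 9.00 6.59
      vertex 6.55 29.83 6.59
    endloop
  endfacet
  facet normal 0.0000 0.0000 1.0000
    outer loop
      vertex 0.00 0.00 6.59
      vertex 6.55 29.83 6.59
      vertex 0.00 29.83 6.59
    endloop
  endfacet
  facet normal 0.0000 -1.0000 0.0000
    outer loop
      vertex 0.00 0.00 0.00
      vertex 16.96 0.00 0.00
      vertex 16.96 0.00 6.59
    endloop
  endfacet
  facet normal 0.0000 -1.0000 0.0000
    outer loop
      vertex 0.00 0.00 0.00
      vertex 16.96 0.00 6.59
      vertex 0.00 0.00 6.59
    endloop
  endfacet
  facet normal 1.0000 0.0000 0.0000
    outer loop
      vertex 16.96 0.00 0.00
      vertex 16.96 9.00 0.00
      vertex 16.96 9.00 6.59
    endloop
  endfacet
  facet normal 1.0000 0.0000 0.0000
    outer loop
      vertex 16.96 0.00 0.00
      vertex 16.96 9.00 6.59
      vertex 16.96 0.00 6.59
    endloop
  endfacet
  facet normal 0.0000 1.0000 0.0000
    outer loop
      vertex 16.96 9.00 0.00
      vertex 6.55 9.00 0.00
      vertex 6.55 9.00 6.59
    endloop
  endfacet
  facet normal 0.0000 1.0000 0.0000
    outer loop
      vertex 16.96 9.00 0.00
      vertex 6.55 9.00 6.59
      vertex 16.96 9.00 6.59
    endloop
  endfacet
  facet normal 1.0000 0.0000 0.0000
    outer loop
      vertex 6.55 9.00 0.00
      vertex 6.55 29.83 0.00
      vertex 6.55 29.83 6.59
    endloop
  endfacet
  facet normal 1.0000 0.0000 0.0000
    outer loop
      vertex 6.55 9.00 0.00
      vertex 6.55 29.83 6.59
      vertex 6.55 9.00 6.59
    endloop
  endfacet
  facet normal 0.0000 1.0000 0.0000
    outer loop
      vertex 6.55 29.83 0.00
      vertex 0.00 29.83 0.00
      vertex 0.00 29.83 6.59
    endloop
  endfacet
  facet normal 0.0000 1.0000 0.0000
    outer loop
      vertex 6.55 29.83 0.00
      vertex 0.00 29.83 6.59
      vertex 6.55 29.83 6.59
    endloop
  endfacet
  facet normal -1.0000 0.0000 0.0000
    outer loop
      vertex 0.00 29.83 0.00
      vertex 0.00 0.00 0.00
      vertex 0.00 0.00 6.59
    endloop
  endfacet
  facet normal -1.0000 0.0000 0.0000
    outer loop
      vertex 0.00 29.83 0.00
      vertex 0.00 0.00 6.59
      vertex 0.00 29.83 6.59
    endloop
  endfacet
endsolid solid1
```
; perimeter-only toolpath
G21 ; units = mm
G90 ; absolute positioning
G28 ; home
; layer 1
G0 Z2.20
G0 X0.00 Y0.00
G1 X16.96 Y0.00
G1 X16.96 Y9.00
G1 X6.55 Y9.00
G1 X6.55 Y29.83
G1 X0.00 Y29.83
G1 X0.00 Y0.00
; layer 2
G0 Z4.39
G0 X0.00 Y0.00
G1 X16.96 Y0.00
G1 X16.96 Y9.00
G1 X6.55 Y9.00
G1 X6.55 Y29.83
G1 X0.00 Y29.83
G1 X0.00 Y0.00
; layer 3
G0 Z6.59
G0 X0.00 Y0.00
G1 X16.96 Y0.00
G1 X16.96 Y9.00
G1 X6.55 Y9.00
G1 X6.55 Y29.83
G1 X0.00 Y29.83
G1 X0.00 Y0.00
M2 ; end

The solid is an L-shaped prism: outer 17 × 29.8 mm, arm thicknesses ≈ 9 mm (horizontal) and 6.55 mm (vertical), extruded 6.59 mm in z. Slicing at Δz = 2.20 mm — 3 equal slices spanning the solid's height, so layer i sits at z = i·h/3 — gives 3 non-empty perimeters. Each is a 6-segment closed polygon; G0 lifts to the layer z and rapids to the start vertex, then G1 traces the edges.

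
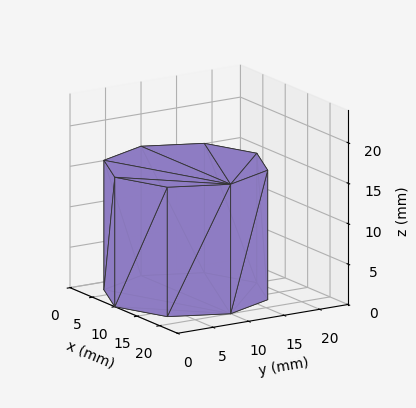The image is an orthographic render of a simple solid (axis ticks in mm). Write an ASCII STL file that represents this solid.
Reading the render: the shape is a regular 8-sided prism (a cylinder approximated with 8 flat sides), circumscribed radius ≈ 10 mm, height ≈ 16 mm (dimensions read to the nearest mm from the axis ticks). For the STL, each face is triangulated and given an outward normal.

solid part
  facet normal 0.0000 0.0000 -1.0000
    outer loop
      vertex 10.000 20.000 0.000
      vertex 17.071 17.071 0.000
      vertex 20.000 10.000 0.000
    endloop
  endfacet
  facet normal 0.0000 0.0000 -1.0000
    outer loop
      vertex 2.929 17.071 0.000
      vertex 10.000 20.000 0.000
      vertex 20.000 10.000 0.000
    endloop
  endfacet
  facet normal 0.0000 0.0000 -1.0000
    outer loop
      vertex 0.000 10.000 0.000
      vertex 2.929 17.071 0.000
      vertex 20.000 10.000 0.000
    endloop
  endfacet
  facet normal 0.0000 0.0000 -1.0000
    outer loop
      vertex 2.929 2.929 0.000
      vertex 0.000 10.000 0.000
      vertex 20.000 10.000 0.000
    endloop
  endfacet
  facet normal 0.0000 0.0000 -1.0000
    outer loop
      vertex 10.000 0.000 0.000
      vertex 2.929 2.929 0.000
      vertex 20.000 10.000 0.000
    endloop
  endfacet
  facet normal 0.0000 0.0000 -1.0000
    outer loop
      vertex 17.071 2.929 0.000
      vertex 10.000 0.000 0.000
      vertex 20.000 10.000 0.000
    endloop
  endfacet
  facet normal 0.0000 0.0000 1.0000
    outer loop
      vertex 20.000 10.000 16.000
      vertex 17.071 17.071 16.000
      vertex 10.000 20.000 16.000
    endloop
  endfacet
  facet normal 0.0000 0.0000 1.0000
    outer loop
      vertex 20.000 10.000 16.000
      vertex 10.000 20.000 16.000
      vertex 2.929 17.071 16.000
    endloop
  endfacet
  facet normal 0.0000 0.0000 1.0000
    outer loop
      vertex 20.000 10.000 16.000
      vertex 2.929 17.071 16.000
      vertex 0.000 10.000 16.000
    endloop
  endfacet
  facet normal 0.0000 0.0000 1.0000
    outer loop
      vertex 20.000 10.000 16.000
      vertex 0.000 10.000 16.000
      vertex 2.929 2.929 16.000
    endloop
  endfacet
  facet normal 0.0000 0.0000 1.0000
    outer loop
      vertex 20.000 10.000 16.000
      vertex 2.929 2.929 16.000
      vertex 10.000 0.000 16.000
    endloop
  endfacet
  facet normal 0.0000 0.0000 1.0000
    outer loop
      vertex 20.000 10.000 16.000
      vertex 10.000 0.000 16.000
      vertex 17.071 2.929 16.000
    endloop
  endfacet
  facet normal 0.9239 0.3827 0.0000
    outer loop
      vertex 20.000 10.000 0.000
      vertex 17.071 17.071 0.000
      vertex 17.071 17.071 16.000
    endloop
  endfacet
  facet normal 0.9239 0.3827 0.0000
    outer loop
      vertex 20.000 10.000 0.000
      vertex 17.071 17.071 16.000
      vertex 20.000 10.000 16.000
    endloop
  endfacet
  facet normal 0.3827 0.9239 0.0000
    outer loop
      vertex 17.071 17.071 0.000
      vertex 10.000 20.000 0.000
      vertex 10.000 20.000 16.000
    endloop
  endfacet
  facet normal 0.3827 0.9239 0.0000
    outer loop
      vertex 17.071 17.071 0.000
      vertex 10.000 20.000 16.000
      vertex 17.071 17.071 16.000
    endloop
  endfacet
  facet normal -0.3827 0.9239 0.0000
    outer loop
      vertex 10.000 20.000 0.000
      vertex 2.929 17.071 0.000
      vertex 2.929 17.071 16.000
    endloop
  endfacet
  facet normal -0.3827 0.9239 0.0000
    outer loop
      vertex 10.000 20.000 0.000
      vertex 2.929 17.071 16.000
      vertex 10.000 20.000 16.000
    endloop
  endfacet
  facet normal -0.9239 0.3827 0.0000
    outer loop
      vertex 2.929 17.071 0.000
      vertex 0.000 10.000 0.000
      vertex 0.000 10.000 16.000
    endloop
  endfacet
  facet normal -0.9239 0.3827 0.0000
    outer loop
      vertex 2.929 17.071 0.000
      vertex 0.000 10.000 16.000
      vertex 2.929 17.071 16.000
    endloop
  endfacet
  facet normal -0.9239 -0.3827 0.0000
    outer loop
      vertex 0.000 10.000 0.000
      vertex 2.929 2.929 0.000
      vertex 2.929 2.929 16.000
    endloop
  endfacet
  facet normal -0.9239 -0.3827 0.0000
    outer loop
      vertex 0.000 10.000 0.000
      vertex 2.929 2.929 16.000
      vertex 0.000 10.000 16.000
    endloop
  endfacet
  facet normal -0.3827 -0.9239 0.0000
    outer loop
      vertex 2.929 2.929 0.000
      vertex 10.000 0.000 0.000
      vertex 10.000 0.000 16.000
    endloop
  endfacet
  facet normal -0.3827 -0.9239 0.0000
    outer loop
      vertex 2.929 2.929 0.000
      vertex 10.000 0.000 16.000
      vertex 2.929 2.929 16.000
    endloop
  endfacet
  facet normal 0.3827 -0.9239 0.0000
    outer loop
      vertex 10.000 0.000 0.000
      vertex 17.071 2.929 0.000
      vertex 17.071 2.929 16.000
    endloop
  endfacet
  facet normal 0.3827 -0.9239 0.0000
    outer loop
      vertex 10.000 0.000 0.000
      vertex 17.071 2.929 16.000
      vertex 10.000 0.000 16.000
    endloop
  endfacet
  facet normal 0.9239 -0.3827 0.0000
    outer loop
      vertex 17.071 2.929 0.000
      vertex 20.000 10.000 0.000
      vertex 20.000 10.000 16.000
    endloop
  endfacet
  facet normal 0.9239 -0.3827 0.0000
    outer loop
      vertex 17.071 2.929 0.000
      vertex 20.000 10.000 16.000
      vertex 17.071 2.929 16.000
    endloop
  endfacet
endsolid part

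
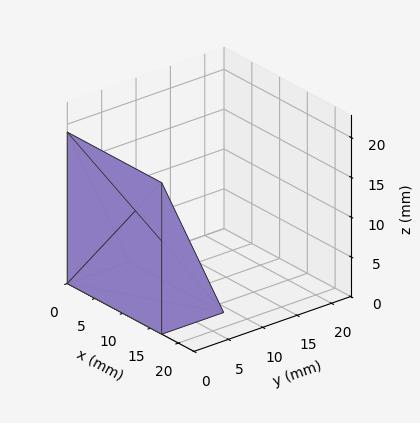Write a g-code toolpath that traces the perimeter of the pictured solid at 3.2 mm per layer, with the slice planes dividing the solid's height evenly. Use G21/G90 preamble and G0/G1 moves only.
Reading the render: the shape is a wedge (ramp): 17 × 9 mm base, rising to 19 mm along the y=0 edge and sloping linearly to z=0 at y=9 (dimensions read to the nearest mm from the axis ticks). For the g-code, the solid's height is divided into equal slices at the stated Δz and each level perimeter traced with G1 moves after a G0 lift.

; perimeter-only toolpath
G21 ; units = mm
G90 ; absolute positioning
G28 ; home
; layer 1
G0 Z3.2
G0 X0.0 Y0.0
G1 X17.0 Y0.0
G1 X17.0 Y7.5
G1 X0.0 Y7.5
G1 X0.0 Y0.0
; layer 2
G0 Z6.3
G0 X0.0 Y0.0
G1 X17.0 Y0.0
G1 X17.0 Y6.0
G1 X0.0 Y6.0
G1 X0.0 Y0.0
; layer 3
G0 Z9.5
G0 X0.0 Y0.0
G1 X17.0 Y0.0
G1 X17.0 Y4.5
G1 X0.0 Y4.5
G1 X0.0 Y0.0
; layer 4
G0 Z12.7
G0 X0.0 Y0.0
G1 X17.0 Y0.0
G1 X17.0 Y3.0
G1 X0.0 Y3.0
G1 X0.0 Y0.0
; layer 5
G0 Z15.8
G0 X0.0 Y0.0
G1 X17.0 Y0.0
G1 X17.0 Y1.5
G1 X0.0 Y1.5
G1 X0.0 Y0.0
M2 ; end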